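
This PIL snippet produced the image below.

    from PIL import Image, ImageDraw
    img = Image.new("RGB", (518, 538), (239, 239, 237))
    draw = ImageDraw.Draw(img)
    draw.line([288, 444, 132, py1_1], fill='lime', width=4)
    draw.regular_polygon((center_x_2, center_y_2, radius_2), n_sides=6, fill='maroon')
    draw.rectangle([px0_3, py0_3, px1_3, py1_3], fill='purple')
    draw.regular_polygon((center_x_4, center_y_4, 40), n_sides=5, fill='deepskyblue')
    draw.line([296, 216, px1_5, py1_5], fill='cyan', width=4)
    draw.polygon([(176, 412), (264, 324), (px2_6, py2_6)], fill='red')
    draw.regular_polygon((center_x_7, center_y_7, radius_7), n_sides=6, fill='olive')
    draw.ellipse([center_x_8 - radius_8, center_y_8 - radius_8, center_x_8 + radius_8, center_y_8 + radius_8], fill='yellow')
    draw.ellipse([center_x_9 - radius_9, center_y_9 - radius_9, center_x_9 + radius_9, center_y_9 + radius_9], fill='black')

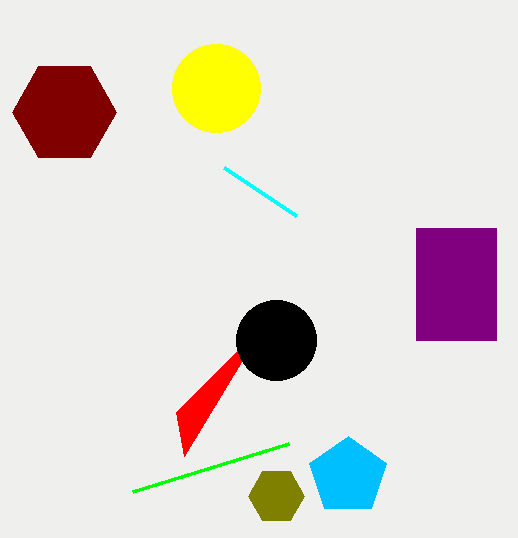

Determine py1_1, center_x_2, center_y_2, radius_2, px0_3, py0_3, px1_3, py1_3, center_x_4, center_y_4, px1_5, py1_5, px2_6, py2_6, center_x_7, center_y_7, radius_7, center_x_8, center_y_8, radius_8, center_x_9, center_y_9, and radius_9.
py1_1 = 492, center_x_2 = 64, center_y_2 = 112, radius_2 = 52, px0_3 = 416, py0_3 = 228, px1_3 = 496, py1_3 = 340, center_x_4 = 348, center_y_4 = 476, px1_5 = 224, py1_5 = 168, px2_6 = 184, py2_6 = 456, center_x_7 = 276, center_y_7 = 496, radius_7 = 28, center_x_8 = 216, center_y_8 = 88, radius_8 = 44, center_x_9 = 276, center_y_9 = 340, radius_9 = 40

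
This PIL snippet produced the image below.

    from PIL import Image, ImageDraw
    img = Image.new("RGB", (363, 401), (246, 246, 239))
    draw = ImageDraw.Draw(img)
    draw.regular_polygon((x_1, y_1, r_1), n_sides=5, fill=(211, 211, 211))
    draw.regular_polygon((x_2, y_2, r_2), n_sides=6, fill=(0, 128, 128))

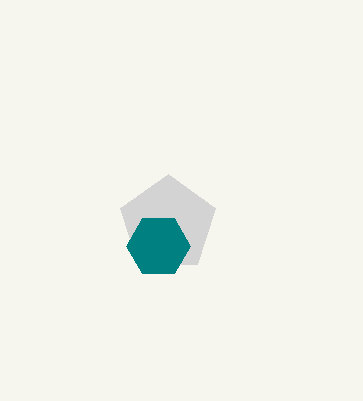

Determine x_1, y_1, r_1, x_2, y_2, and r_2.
x_1 = 168
y_1 = 224
r_1 = 50
x_2 = 158
y_2 = 246
r_2 = 32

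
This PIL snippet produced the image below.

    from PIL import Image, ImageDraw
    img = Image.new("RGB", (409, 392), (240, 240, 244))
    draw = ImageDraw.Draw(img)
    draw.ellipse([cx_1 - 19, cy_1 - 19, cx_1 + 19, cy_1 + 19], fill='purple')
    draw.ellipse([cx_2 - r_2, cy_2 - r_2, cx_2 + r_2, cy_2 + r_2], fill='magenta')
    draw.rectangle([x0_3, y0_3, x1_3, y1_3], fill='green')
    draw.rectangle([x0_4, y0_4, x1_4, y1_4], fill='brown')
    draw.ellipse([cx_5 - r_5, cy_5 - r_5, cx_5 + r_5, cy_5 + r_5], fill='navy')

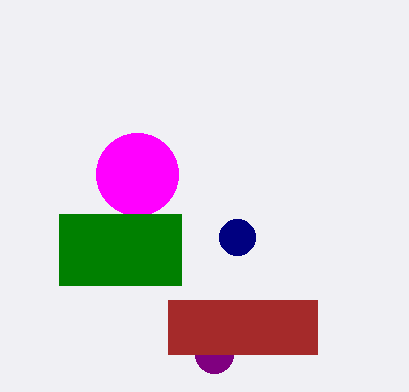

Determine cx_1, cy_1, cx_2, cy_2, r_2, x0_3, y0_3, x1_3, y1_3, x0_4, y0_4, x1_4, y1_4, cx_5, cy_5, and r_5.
cx_1 = 214
cy_1 = 354
cx_2 = 137
cy_2 = 174
r_2 = 41
x0_3 = 59
y0_3 = 214
x1_3 = 181
y1_3 = 285
x0_4 = 168
y0_4 = 300
x1_4 = 317
y1_4 = 354
cx_5 = 237
cy_5 = 237
r_5 = 18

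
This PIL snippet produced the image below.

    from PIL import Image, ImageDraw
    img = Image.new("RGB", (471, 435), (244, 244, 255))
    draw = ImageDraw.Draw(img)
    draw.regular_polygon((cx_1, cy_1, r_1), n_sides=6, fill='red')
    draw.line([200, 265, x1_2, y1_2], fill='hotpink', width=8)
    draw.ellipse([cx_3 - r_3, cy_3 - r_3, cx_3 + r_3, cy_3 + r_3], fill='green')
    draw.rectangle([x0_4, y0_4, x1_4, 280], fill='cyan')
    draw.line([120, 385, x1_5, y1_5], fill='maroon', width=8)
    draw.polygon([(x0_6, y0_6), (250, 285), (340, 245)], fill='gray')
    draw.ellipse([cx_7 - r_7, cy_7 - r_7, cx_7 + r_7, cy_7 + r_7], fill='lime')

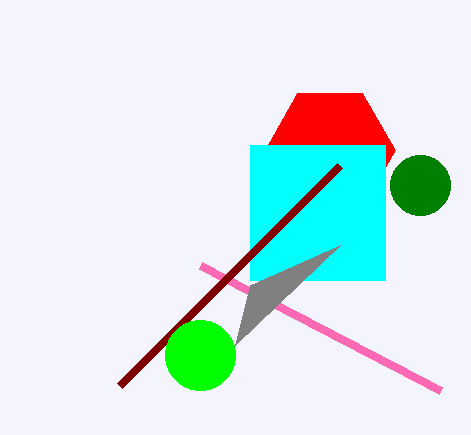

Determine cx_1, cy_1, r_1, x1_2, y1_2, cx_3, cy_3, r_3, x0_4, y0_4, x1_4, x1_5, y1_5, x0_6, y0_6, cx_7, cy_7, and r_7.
cx_1 = 330; cy_1 = 150; r_1 = 65; x1_2 = 440; y1_2 = 390; cx_3 = 420; cy_3 = 185; r_3 = 30; x0_4 = 250; y0_4 = 145; x1_4 = 385; x1_5 = 340; y1_5 = 165; x0_6 = 235; y0_6 = 345; cx_7 = 200; cy_7 = 355; r_7 = 35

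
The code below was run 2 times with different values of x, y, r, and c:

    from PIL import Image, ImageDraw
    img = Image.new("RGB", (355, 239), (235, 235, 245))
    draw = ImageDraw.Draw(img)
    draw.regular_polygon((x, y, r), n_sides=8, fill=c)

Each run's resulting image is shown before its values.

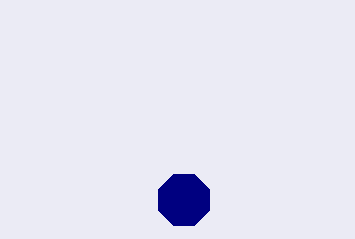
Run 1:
x = 184; y = 200; r = 28; c = 'navy'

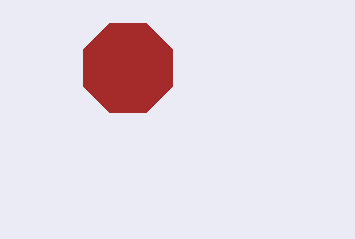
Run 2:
x = 128, y = 68, r = 48, c = 'brown'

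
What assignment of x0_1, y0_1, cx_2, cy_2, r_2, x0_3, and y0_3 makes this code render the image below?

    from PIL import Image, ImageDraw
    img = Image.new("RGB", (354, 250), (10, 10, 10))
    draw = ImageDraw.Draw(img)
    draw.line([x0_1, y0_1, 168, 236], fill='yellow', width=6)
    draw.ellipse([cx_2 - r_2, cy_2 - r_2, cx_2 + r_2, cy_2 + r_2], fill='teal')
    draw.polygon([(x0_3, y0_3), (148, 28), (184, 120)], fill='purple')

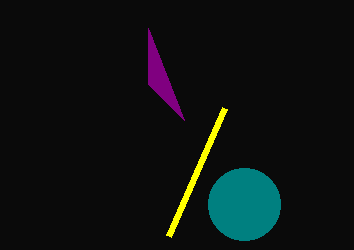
x0_1 = 224, y0_1 = 108, cx_2 = 244, cy_2 = 204, r_2 = 36, x0_3 = 148, y0_3 = 84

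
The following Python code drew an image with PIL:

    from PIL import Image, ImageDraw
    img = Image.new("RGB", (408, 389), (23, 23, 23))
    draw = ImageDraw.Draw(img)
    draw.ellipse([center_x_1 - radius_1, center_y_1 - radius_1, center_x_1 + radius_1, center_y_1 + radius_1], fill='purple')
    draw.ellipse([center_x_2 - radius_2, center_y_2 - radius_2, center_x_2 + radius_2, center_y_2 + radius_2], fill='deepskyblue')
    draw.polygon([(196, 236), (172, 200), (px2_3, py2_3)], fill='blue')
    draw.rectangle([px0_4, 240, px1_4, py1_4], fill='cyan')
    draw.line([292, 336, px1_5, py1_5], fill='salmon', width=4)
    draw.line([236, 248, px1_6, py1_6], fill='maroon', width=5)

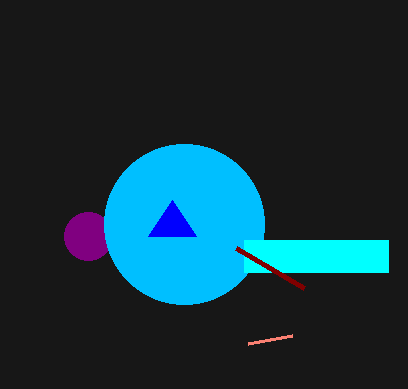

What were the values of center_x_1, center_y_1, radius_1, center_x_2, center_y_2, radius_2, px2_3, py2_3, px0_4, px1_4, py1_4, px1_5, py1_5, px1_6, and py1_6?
center_x_1 = 88; center_y_1 = 236; radius_1 = 24; center_x_2 = 184; center_y_2 = 224; radius_2 = 80; px2_3 = 148; py2_3 = 236; px0_4 = 244; px1_4 = 388; py1_4 = 272; px1_5 = 248; py1_5 = 344; px1_6 = 304; py1_6 = 288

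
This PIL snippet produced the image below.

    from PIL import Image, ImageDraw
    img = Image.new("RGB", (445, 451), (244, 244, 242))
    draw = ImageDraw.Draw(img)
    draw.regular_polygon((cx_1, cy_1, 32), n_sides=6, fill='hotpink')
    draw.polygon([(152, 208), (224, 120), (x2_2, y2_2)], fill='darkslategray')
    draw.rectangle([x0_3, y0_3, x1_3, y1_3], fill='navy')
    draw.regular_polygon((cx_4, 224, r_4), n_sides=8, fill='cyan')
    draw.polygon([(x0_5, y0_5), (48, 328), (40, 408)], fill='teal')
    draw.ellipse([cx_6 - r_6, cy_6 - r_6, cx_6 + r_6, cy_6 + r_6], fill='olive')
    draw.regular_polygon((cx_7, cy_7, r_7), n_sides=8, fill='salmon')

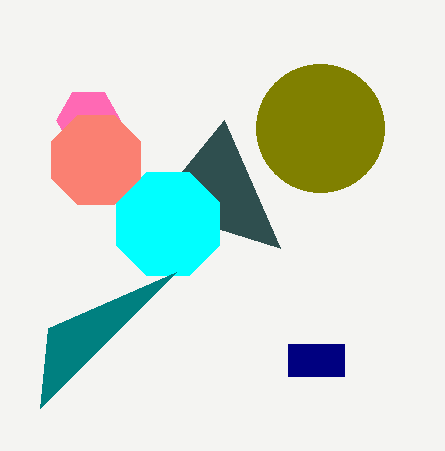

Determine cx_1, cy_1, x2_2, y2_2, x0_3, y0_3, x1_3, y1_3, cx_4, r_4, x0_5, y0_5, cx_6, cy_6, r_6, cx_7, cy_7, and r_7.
cx_1 = 88, cy_1 = 120, x2_2 = 280, y2_2 = 248, x0_3 = 288, y0_3 = 344, x1_3 = 344, y1_3 = 376, cx_4 = 168, r_4 = 56, x0_5 = 176, y0_5 = 272, cx_6 = 320, cy_6 = 128, r_6 = 64, cx_7 = 96, cy_7 = 160, r_7 = 48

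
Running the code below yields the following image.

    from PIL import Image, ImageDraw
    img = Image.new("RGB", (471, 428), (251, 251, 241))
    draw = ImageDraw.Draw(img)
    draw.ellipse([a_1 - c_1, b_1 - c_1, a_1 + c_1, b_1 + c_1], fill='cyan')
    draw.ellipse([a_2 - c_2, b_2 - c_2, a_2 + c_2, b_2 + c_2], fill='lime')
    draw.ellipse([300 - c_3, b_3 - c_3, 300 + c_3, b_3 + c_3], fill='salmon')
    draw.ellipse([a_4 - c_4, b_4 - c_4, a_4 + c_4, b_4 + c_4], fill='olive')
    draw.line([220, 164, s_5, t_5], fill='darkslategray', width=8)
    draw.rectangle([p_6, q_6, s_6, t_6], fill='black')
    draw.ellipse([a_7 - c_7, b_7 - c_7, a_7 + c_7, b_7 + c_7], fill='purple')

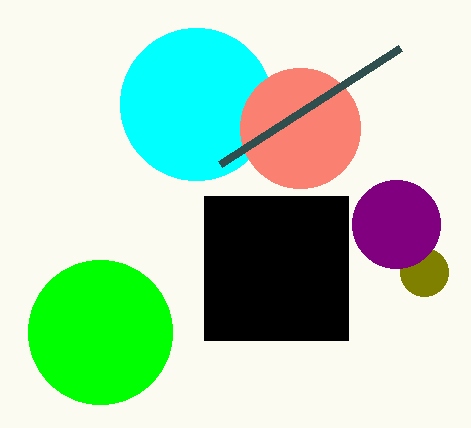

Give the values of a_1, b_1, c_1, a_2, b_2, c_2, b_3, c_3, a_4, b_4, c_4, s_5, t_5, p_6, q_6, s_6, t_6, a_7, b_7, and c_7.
a_1 = 196; b_1 = 104; c_1 = 76; a_2 = 100; b_2 = 332; c_2 = 72; b_3 = 128; c_3 = 60; a_4 = 424; b_4 = 272; c_4 = 24; s_5 = 400; t_5 = 48; p_6 = 204; q_6 = 196; s_6 = 348; t_6 = 340; a_7 = 396; b_7 = 224; c_7 = 44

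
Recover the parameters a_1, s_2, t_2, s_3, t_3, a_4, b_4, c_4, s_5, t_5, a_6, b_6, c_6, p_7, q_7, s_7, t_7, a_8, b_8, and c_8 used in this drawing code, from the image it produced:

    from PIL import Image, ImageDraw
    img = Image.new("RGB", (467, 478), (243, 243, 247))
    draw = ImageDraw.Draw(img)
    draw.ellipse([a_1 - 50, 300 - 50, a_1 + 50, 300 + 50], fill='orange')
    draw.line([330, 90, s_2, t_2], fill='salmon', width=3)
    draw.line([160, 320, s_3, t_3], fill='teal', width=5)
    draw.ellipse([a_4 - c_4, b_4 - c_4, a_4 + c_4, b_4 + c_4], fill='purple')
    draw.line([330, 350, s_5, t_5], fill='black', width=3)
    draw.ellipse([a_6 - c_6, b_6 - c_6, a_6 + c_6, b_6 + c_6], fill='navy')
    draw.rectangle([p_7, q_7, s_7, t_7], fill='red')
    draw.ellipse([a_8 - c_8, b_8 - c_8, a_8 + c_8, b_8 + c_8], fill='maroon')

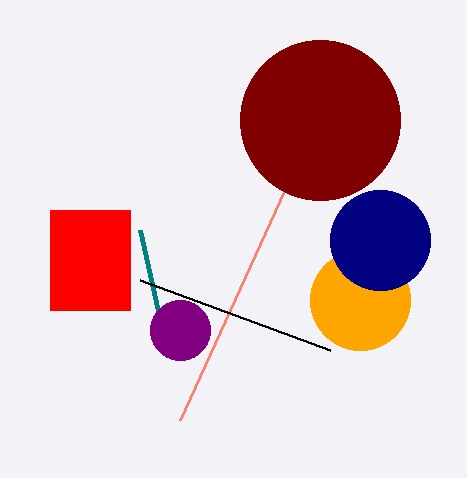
a_1 = 360; s_2 = 180; t_2 = 420; s_3 = 140; t_3 = 230; a_4 = 180; b_4 = 330; c_4 = 30; s_5 = 140; t_5 = 280; a_6 = 380; b_6 = 240; c_6 = 50; p_7 = 50; q_7 = 210; s_7 = 130; t_7 = 310; a_8 = 320; b_8 = 120; c_8 = 80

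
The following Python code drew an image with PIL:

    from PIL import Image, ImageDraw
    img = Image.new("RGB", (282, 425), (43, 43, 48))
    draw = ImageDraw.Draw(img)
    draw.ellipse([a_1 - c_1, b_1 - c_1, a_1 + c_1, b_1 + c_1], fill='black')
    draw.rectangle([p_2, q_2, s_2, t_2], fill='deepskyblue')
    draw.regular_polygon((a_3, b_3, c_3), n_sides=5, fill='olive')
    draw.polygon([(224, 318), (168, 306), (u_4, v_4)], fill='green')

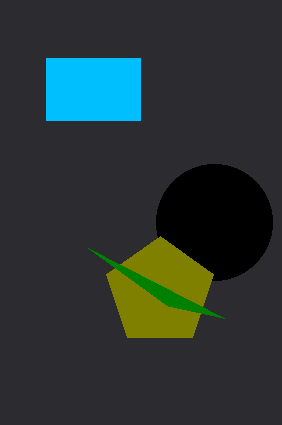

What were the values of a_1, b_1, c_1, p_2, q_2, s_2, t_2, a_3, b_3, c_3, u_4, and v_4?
a_1 = 214; b_1 = 222; c_1 = 58; p_2 = 46; q_2 = 58; s_2 = 140; t_2 = 120; a_3 = 160; b_3 = 292; c_3 = 56; u_4 = 88; v_4 = 248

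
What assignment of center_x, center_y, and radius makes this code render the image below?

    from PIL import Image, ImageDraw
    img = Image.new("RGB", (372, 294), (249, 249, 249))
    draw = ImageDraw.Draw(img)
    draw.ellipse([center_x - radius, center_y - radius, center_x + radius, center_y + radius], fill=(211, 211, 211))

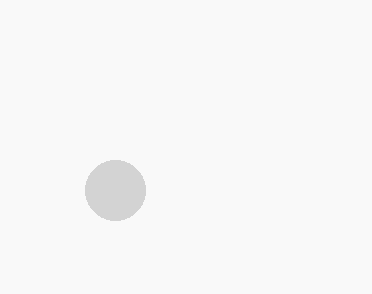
center_x = 115
center_y = 190
radius = 30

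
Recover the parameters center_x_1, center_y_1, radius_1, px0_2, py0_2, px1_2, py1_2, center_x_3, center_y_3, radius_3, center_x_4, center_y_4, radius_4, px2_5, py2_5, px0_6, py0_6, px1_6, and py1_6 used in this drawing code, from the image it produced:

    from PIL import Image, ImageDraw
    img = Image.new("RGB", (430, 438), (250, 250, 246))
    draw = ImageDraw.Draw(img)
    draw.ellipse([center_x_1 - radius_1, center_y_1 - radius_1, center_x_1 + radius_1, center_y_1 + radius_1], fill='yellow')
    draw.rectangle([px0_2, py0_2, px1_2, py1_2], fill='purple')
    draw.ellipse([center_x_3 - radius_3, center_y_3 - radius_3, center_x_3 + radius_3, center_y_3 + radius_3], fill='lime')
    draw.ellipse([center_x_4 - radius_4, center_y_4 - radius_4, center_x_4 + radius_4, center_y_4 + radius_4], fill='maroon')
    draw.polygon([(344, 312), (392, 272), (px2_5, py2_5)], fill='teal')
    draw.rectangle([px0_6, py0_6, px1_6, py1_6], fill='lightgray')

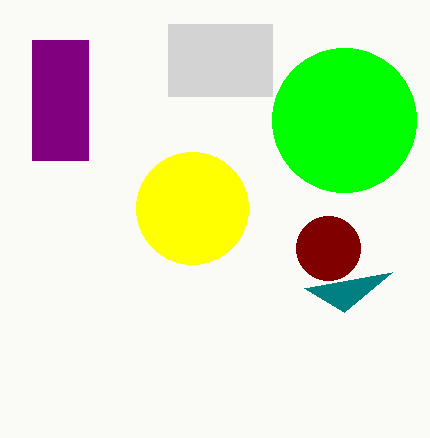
center_x_1 = 192, center_y_1 = 208, radius_1 = 56, px0_2 = 32, py0_2 = 40, px1_2 = 88, py1_2 = 160, center_x_3 = 344, center_y_3 = 120, radius_3 = 72, center_x_4 = 328, center_y_4 = 248, radius_4 = 32, px2_5 = 304, py2_5 = 288, px0_6 = 168, py0_6 = 24, px1_6 = 272, py1_6 = 96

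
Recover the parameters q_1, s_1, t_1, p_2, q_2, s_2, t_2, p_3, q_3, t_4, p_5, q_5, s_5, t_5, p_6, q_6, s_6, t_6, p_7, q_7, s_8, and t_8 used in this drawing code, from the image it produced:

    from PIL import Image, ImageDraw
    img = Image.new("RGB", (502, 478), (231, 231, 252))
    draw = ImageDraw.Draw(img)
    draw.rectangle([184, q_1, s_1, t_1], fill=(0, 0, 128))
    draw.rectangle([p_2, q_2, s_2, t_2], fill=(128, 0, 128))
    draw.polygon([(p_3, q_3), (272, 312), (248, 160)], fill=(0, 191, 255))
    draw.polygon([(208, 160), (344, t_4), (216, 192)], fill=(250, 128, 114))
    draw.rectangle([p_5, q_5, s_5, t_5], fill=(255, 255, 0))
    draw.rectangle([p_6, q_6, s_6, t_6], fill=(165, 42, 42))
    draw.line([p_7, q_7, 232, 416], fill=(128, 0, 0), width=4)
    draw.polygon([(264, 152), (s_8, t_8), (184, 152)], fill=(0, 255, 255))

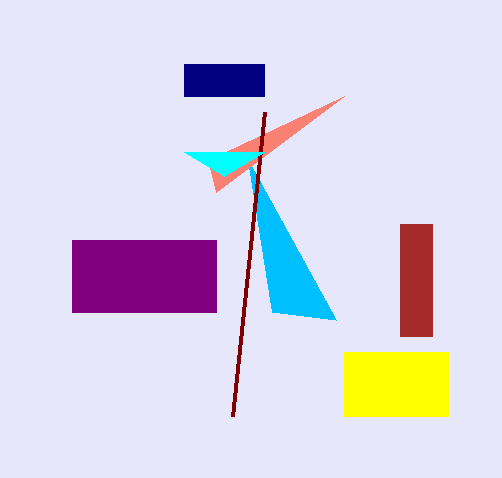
q_1 = 64
s_1 = 264
t_1 = 96
p_2 = 72
q_2 = 240
s_2 = 216
t_2 = 312
p_3 = 336
q_3 = 320
t_4 = 96
p_5 = 344
q_5 = 352
s_5 = 448
t_5 = 416
p_6 = 400
q_6 = 224
s_6 = 432
t_6 = 336
p_7 = 264
q_7 = 112
s_8 = 224
t_8 = 176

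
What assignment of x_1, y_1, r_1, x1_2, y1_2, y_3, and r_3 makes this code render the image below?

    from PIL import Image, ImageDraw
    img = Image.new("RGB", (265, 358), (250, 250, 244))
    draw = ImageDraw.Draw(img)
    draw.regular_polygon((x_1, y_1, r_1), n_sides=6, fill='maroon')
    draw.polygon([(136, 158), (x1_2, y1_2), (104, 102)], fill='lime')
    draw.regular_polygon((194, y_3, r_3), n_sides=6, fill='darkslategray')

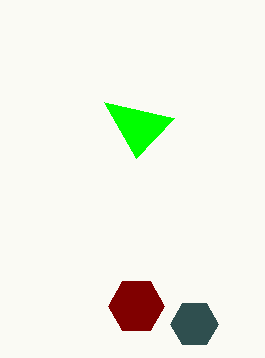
x_1 = 136; y_1 = 306; r_1 = 28; x1_2 = 174; y1_2 = 118; y_3 = 324; r_3 = 24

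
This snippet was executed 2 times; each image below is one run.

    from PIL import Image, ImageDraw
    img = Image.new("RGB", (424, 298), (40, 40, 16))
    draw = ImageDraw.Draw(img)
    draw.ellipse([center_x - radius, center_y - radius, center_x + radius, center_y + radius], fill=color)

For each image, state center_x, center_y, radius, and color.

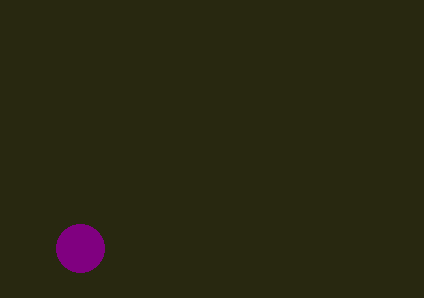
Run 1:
center_x = 80; center_y = 248; radius = 24; color = 'purple'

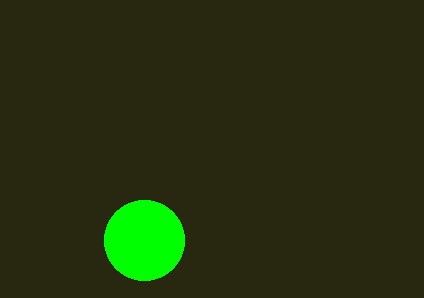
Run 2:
center_x = 144; center_y = 240; radius = 40; color = 'lime'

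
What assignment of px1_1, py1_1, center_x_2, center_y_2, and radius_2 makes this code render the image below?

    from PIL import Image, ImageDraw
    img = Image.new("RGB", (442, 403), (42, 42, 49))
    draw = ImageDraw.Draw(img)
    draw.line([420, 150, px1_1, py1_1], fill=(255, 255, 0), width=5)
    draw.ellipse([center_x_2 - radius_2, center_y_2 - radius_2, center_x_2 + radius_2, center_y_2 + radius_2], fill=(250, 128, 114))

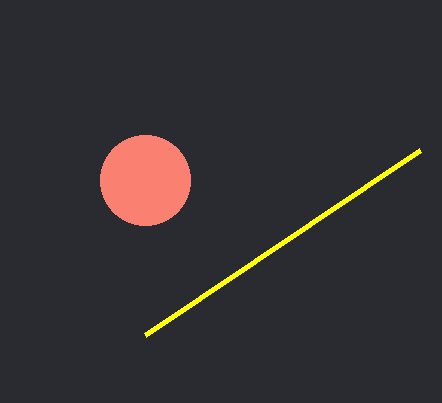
px1_1 = 145, py1_1 = 335, center_x_2 = 145, center_y_2 = 180, radius_2 = 45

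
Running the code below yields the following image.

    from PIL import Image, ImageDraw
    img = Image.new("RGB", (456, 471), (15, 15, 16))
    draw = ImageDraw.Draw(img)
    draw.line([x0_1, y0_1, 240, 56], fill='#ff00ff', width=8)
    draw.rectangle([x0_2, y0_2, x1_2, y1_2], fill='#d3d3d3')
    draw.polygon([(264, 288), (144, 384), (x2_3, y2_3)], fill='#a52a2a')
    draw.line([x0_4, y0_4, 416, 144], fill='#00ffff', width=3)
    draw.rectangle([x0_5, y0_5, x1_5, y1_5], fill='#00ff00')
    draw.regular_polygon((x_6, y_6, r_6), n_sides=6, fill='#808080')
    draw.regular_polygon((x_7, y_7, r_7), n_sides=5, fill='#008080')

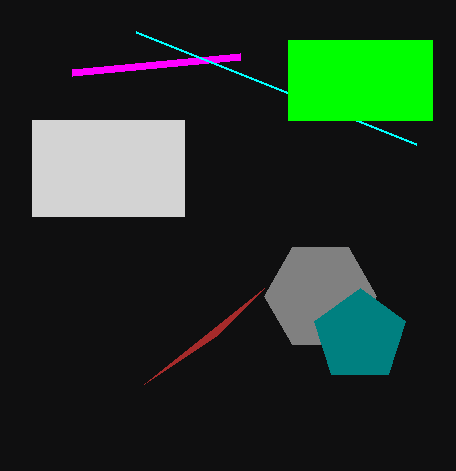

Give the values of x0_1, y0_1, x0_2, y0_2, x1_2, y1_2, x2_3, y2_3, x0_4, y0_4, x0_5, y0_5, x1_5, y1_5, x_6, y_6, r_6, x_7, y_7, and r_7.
x0_1 = 72, y0_1 = 72, x0_2 = 32, y0_2 = 120, x1_2 = 184, y1_2 = 216, x2_3 = 216, y2_3 = 336, x0_4 = 136, y0_4 = 32, x0_5 = 288, y0_5 = 40, x1_5 = 432, y1_5 = 120, x_6 = 320, y_6 = 296, r_6 = 56, x_7 = 360, y_7 = 336, r_7 = 48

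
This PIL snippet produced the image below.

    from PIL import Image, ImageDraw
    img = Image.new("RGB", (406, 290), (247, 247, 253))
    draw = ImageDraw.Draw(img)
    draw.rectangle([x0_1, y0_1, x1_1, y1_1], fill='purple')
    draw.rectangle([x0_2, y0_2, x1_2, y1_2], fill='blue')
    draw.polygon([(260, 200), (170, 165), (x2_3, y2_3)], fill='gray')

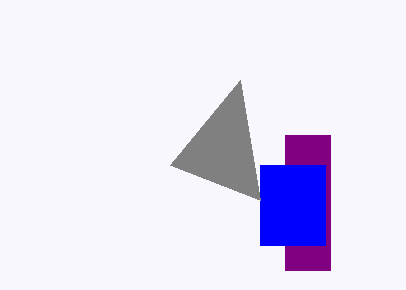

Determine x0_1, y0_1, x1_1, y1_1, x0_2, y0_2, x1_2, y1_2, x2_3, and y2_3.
x0_1 = 285, y0_1 = 135, x1_1 = 330, y1_1 = 270, x0_2 = 260, y0_2 = 165, x1_2 = 325, y1_2 = 245, x2_3 = 240, y2_3 = 80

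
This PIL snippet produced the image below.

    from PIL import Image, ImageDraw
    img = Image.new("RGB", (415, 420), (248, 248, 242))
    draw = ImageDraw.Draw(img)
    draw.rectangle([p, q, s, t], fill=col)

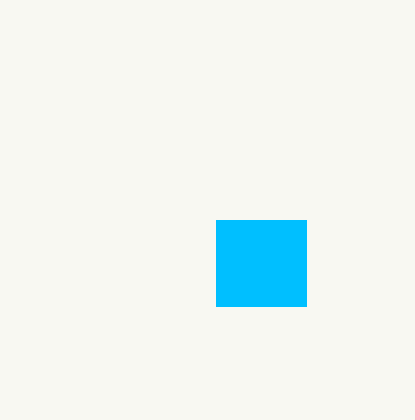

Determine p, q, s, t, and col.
p = 216
q = 220
s = 306
t = 306
col = 'deepskyblue'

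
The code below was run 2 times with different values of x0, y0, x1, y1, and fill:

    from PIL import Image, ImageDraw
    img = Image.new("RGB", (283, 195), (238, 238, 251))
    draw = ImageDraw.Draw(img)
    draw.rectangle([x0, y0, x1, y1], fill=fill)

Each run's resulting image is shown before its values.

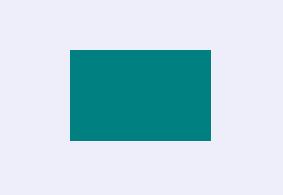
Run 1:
x0 = 70
y0 = 50
x1 = 210
y1 = 140
fill = 'teal'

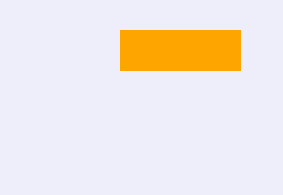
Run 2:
x0 = 120
y0 = 30
x1 = 240
y1 = 70
fill = 'orange'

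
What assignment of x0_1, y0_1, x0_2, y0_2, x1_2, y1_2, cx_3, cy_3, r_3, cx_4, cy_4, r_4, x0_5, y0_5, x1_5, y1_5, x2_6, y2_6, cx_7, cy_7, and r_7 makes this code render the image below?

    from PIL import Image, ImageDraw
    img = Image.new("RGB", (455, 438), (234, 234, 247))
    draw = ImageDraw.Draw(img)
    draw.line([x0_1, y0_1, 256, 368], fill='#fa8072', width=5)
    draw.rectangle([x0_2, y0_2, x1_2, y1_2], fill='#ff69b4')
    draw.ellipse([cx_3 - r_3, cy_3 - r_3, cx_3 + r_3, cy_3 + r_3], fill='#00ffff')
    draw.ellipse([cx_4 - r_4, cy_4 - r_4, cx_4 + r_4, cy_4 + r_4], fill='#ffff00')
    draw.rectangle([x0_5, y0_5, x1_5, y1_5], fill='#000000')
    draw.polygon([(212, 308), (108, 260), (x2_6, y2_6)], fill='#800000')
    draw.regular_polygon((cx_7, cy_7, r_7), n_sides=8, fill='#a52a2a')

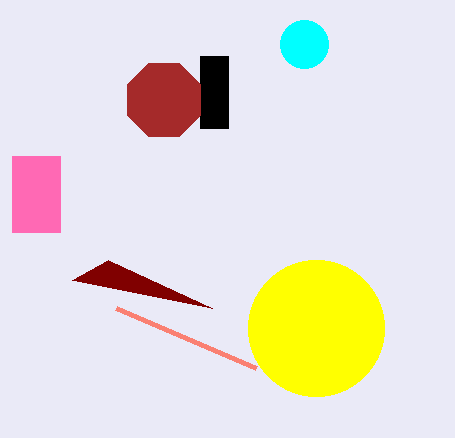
x0_1 = 116
y0_1 = 308
x0_2 = 12
y0_2 = 156
x1_2 = 60
y1_2 = 232
cx_3 = 304
cy_3 = 44
r_3 = 24
cx_4 = 316
cy_4 = 328
r_4 = 68
x0_5 = 200
y0_5 = 56
x1_5 = 228
y1_5 = 128
x2_6 = 72
y2_6 = 280
cx_7 = 164
cy_7 = 100
r_7 = 40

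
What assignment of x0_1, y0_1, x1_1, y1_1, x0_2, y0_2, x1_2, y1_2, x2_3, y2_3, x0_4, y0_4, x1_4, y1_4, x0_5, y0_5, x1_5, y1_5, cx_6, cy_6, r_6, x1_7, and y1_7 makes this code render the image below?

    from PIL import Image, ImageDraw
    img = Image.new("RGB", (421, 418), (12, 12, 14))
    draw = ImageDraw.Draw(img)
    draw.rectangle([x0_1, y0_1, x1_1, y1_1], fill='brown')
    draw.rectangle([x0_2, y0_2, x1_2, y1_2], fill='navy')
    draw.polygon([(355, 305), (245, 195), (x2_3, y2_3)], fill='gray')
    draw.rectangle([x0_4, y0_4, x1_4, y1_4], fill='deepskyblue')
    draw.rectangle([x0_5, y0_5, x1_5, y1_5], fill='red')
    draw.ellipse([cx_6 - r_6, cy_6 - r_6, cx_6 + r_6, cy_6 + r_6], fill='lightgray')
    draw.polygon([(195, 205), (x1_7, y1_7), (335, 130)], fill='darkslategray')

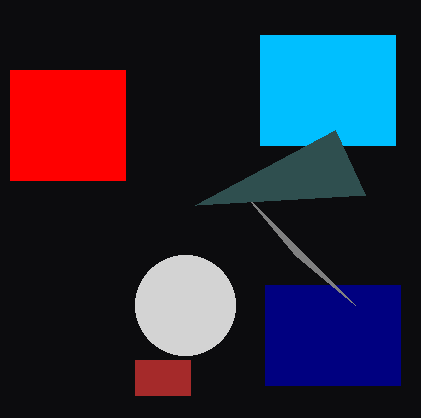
x0_1 = 135, y0_1 = 360, x1_1 = 190, y1_1 = 395, x0_2 = 265, y0_2 = 285, x1_2 = 400, y1_2 = 385, x2_3 = 295, y2_3 = 255, x0_4 = 260, y0_4 = 35, x1_4 = 395, y1_4 = 145, x0_5 = 10, y0_5 = 70, x1_5 = 125, y1_5 = 180, cx_6 = 185, cy_6 = 305, r_6 = 50, x1_7 = 365, y1_7 = 195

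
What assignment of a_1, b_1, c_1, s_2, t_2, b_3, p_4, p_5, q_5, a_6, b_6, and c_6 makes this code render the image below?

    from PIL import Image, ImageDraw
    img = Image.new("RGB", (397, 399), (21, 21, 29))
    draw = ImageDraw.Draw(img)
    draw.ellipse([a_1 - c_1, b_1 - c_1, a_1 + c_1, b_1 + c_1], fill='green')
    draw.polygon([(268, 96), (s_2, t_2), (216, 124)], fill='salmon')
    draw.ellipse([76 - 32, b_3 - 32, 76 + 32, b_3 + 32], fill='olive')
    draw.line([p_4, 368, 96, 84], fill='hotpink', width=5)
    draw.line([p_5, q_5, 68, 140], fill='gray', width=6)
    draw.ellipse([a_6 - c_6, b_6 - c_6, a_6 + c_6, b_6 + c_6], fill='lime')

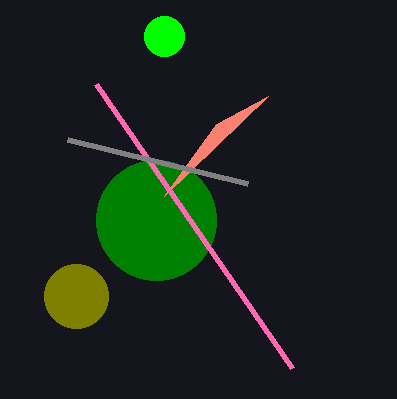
a_1 = 156, b_1 = 220, c_1 = 60, s_2 = 164, t_2 = 196, b_3 = 296, p_4 = 292, p_5 = 248, q_5 = 184, a_6 = 164, b_6 = 36, c_6 = 20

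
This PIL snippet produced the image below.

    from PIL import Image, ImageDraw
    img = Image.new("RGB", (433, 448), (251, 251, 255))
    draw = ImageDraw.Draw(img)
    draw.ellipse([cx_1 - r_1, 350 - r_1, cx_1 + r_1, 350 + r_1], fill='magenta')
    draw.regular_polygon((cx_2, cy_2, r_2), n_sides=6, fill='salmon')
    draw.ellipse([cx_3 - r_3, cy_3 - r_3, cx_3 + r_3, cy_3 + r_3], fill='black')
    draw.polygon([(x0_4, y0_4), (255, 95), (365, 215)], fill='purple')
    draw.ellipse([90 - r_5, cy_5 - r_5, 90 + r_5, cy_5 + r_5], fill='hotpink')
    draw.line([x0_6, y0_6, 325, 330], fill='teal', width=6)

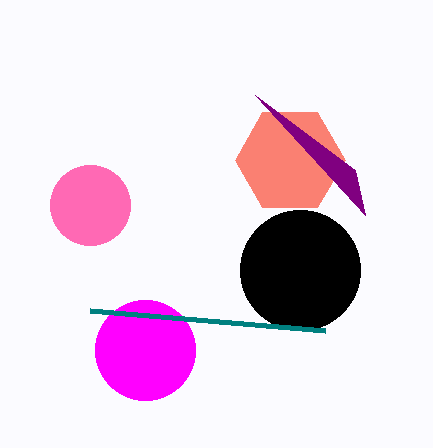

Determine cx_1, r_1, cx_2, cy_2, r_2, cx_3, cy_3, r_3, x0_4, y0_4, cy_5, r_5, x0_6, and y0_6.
cx_1 = 145
r_1 = 50
cx_2 = 290
cy_2 = 160
r_2 = 55
cx_3 = 300
cy_3 = 270
r_3 = 60
x0_4 = 355
y0_4 = 170
cy_5 = 205
r_5 = 40
x0_6 = 90
y0_6 = 310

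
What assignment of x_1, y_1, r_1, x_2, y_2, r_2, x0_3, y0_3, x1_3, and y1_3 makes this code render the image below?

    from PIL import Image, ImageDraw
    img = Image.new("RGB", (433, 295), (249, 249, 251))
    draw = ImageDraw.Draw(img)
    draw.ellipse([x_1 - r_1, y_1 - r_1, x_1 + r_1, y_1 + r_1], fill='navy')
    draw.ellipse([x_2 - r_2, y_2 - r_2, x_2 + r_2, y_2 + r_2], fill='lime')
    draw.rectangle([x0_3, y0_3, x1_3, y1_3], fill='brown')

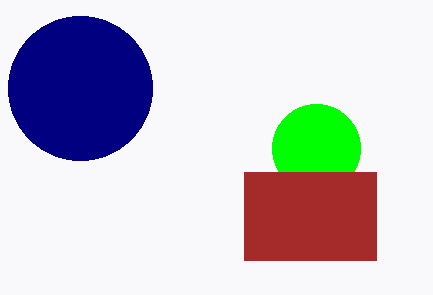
x_1 = 80
y_1 = 88
r_1 = 72
x_2 = 316
y_2 = 148
r_2 = 44
x0_3 = 244
y0_3 = 172
x1_3 = 376
y1_3 = 260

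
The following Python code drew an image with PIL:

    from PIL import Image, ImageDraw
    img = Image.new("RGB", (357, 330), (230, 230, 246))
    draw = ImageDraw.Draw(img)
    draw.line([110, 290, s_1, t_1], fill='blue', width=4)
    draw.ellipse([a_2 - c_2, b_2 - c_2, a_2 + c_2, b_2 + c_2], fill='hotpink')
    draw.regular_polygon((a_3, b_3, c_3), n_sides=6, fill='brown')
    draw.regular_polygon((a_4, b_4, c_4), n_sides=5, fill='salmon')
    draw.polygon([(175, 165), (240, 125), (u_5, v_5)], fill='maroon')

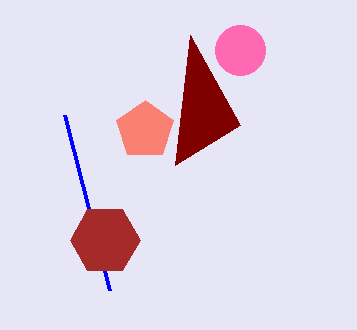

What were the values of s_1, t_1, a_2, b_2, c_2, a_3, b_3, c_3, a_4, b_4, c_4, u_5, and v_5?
s_1 = 65
t_1 = 115
a_2 = 240
b_2 = 50
c_2 = 25
a_3 = 105
b_3 = 240
c_3 = 35
a_4 = 145
b_4 = 130
c_4 = 30
u_5 = 190
v_5 = 35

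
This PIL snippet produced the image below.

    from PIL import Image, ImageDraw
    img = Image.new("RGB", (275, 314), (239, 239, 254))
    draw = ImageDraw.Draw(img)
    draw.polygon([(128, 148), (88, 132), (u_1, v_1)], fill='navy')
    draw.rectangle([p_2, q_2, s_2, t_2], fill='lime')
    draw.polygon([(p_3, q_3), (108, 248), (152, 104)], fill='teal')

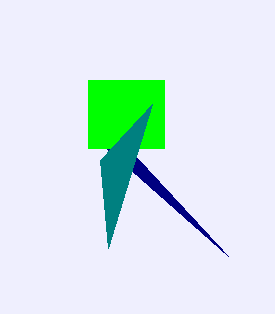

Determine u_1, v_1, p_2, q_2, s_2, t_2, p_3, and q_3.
u_1 = 228, v_1 = 256, p_2 = 88, q_2 = 80, s_2 = 164, t_2 = 148, p_3 = 100, q_3 = 160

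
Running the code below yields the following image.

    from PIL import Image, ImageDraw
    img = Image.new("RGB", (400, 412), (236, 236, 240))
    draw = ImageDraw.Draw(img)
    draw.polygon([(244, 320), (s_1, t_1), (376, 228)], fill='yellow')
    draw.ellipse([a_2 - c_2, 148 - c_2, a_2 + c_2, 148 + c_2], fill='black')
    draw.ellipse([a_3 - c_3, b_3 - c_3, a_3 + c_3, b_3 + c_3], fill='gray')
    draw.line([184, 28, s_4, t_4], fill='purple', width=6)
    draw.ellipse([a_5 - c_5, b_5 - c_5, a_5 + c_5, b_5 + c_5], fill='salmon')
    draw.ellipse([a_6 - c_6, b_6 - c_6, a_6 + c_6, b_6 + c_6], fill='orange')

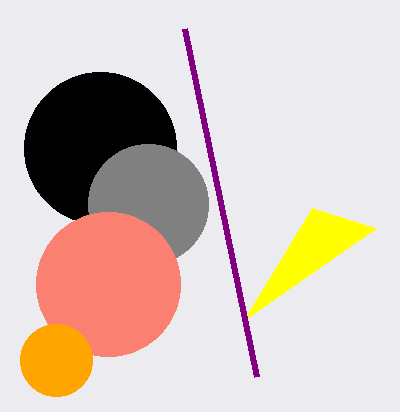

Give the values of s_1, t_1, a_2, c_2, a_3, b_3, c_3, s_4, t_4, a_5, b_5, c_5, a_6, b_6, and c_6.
s_1 = 312, t_1 = 208, a_2 = 100, c_2 = 76, a_3 = 148, b_3 = 204, c_3 = 60, s_4 = 256, t_4 = 376, a_5 = 108, b_5 = 284, c_5 = 72, a_6 = 56, b_6 = 360, c_6 = 36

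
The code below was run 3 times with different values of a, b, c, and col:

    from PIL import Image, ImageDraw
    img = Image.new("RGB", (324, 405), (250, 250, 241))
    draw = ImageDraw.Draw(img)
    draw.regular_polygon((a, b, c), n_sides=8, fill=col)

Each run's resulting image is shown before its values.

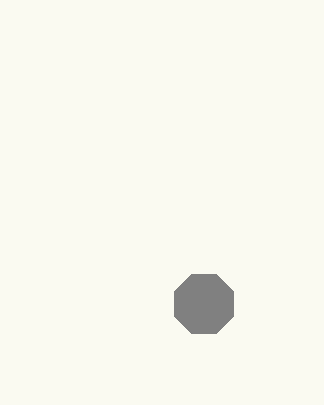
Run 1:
a = 204
b = 304
c = 32
col = 'gray'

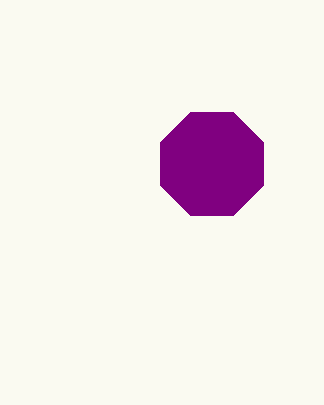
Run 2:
a = 212, b = 164, c = 56, col = 'purple'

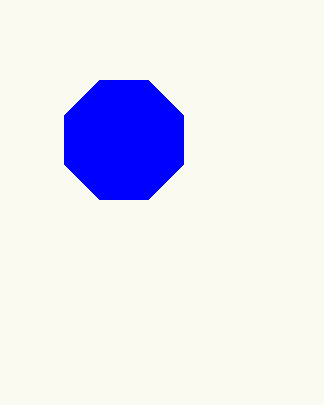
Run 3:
a = 124; b = 140; c = 64; col = 'blue'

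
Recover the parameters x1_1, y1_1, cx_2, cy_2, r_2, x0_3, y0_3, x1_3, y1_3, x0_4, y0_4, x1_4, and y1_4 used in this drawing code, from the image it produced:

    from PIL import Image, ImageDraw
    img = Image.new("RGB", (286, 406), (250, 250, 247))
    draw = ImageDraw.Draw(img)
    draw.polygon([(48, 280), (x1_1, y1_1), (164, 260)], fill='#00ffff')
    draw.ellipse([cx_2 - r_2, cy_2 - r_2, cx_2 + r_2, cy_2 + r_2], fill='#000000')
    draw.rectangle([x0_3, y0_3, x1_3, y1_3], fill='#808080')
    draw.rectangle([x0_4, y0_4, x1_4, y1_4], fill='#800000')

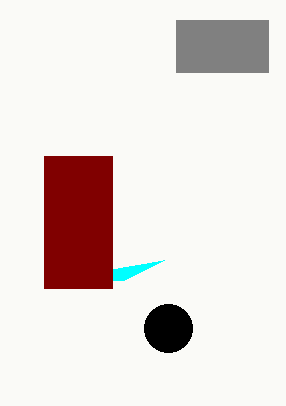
x1_1 = 124, y1_1 = 280, cx_2 = 168, cy_2 = 328, r_2 = 24, x0_3 = 176, y0_3 = 20, x1_3 = 268, y1_3 = 72, x0_4 = 44, y0_4 = 156, x1_4 = 112, y1_4 = 288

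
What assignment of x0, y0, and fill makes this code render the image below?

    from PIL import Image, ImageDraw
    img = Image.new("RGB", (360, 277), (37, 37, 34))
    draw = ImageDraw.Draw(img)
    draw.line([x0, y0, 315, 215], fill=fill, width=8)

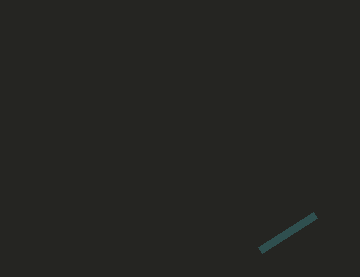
x0 = 260, y0 = 250, fill = 'darkslategray'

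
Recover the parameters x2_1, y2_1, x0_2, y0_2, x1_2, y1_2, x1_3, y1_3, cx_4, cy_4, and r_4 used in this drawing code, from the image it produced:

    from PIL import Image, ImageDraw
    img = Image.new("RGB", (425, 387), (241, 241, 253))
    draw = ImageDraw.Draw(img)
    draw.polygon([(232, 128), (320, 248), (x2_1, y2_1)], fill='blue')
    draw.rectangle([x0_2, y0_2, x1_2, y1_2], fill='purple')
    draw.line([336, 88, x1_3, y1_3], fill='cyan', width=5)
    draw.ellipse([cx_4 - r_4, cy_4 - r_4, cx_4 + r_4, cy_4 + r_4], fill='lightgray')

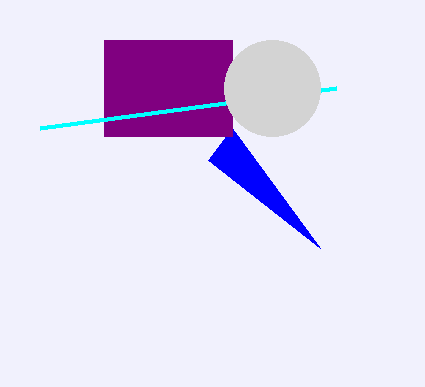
x2_1 = 208
y2_1 = 160
x0_2 = 104
y0_2 = 40
x1_2 = 232
y1_2 = 136
x1_3 = 40
y1_3 = 128
cx_4 = 272
cy_4 = 88
r_4 = 48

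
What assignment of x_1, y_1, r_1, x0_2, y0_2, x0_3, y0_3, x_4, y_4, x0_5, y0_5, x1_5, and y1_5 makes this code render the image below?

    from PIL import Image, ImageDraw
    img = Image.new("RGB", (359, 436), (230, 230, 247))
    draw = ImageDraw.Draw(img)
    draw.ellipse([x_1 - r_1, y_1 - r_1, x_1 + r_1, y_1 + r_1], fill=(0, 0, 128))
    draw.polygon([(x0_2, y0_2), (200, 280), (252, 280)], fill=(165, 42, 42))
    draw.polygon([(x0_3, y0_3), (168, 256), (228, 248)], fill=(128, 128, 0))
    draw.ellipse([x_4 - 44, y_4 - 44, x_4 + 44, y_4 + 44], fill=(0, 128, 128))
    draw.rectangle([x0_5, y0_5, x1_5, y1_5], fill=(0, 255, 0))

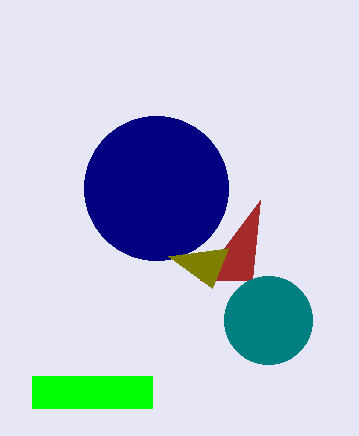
x_1 = 156; y_1 = 188; r_1 = 72; x0_2 = 260; y0_2 = 200; x0_3 = 212; y0_3 = 288; x_4 = 268; y_4 = 320; x0_5 = 32; y0_5 = 376; x1_5 = 152; y1_5 = 408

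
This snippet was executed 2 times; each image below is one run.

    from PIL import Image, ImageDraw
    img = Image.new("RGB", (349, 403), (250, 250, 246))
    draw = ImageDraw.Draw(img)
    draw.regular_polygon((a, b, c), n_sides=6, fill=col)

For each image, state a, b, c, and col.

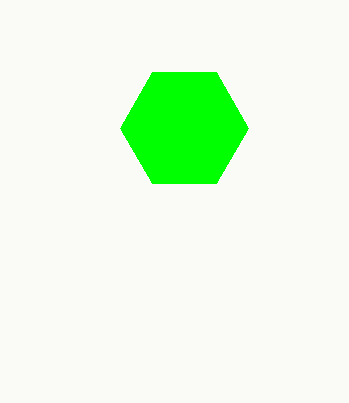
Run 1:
a = 184, b = 128, c = 64, col = 'lime'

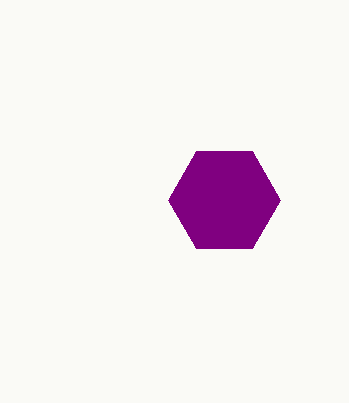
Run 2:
a = 224
b = 200
c = 56
col = 'purple'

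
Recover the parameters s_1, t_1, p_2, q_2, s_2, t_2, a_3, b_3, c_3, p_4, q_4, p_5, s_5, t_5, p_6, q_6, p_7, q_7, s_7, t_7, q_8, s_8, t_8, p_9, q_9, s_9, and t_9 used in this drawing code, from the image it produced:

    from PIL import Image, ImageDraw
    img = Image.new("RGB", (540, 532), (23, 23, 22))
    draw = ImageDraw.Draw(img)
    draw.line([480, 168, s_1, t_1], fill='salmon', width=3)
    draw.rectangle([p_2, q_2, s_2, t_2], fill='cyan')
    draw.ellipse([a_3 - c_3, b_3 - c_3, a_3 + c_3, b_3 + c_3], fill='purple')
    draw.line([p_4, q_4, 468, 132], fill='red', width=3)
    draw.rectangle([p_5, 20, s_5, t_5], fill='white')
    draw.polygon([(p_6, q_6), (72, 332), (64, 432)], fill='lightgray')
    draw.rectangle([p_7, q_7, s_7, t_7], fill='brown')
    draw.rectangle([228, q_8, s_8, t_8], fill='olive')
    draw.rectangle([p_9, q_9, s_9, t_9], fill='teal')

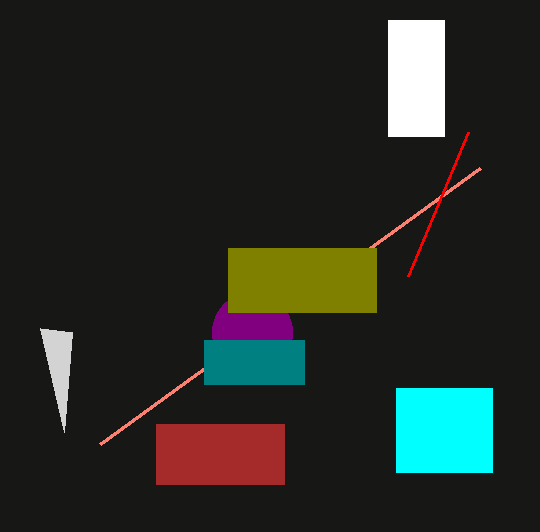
s_1 = 100
t_1 = 444
p_2 = 396
q_2 = 388
s_2 = 492
t_2 = 472
a_3 = 252
b_3 = 332
c_3 = 40
p_4 = 408
q_4 = 276
p_5 = 388
s_5 = 444
t_5 = 136
p_6 = 40
q_6 = 328
p_7 = 156
q_7 = 424
s_7 = 284
t_7 = 484
q_8 = 248
s_8 = 376
t_8 = 312
p_9 = 204
q_9 = 340
s_9 = 304
t_9 = 384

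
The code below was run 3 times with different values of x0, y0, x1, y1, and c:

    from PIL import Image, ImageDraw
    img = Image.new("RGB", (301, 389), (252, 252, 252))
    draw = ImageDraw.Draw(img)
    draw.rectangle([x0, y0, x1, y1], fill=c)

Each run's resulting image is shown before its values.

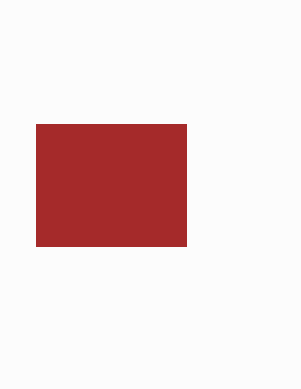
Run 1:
x0 = 36, y0 = 124, x1 = 186, y1 = 246, c = 'brown'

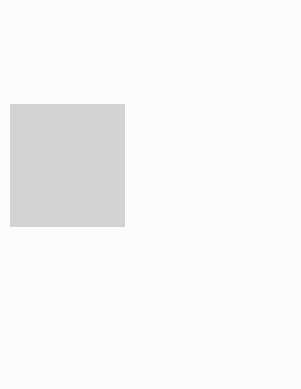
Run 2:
x0 = 10, y0 = 104, x1 = 124, y1 = 226, c = 'lightgray'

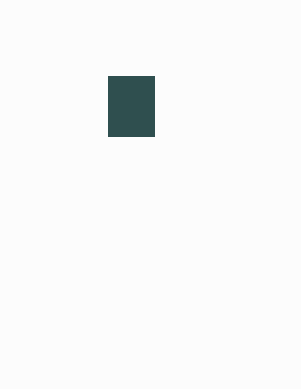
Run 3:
x0 = 108; y0 = 76; x1 = 154; y1 = 136; c = 'darkslategray'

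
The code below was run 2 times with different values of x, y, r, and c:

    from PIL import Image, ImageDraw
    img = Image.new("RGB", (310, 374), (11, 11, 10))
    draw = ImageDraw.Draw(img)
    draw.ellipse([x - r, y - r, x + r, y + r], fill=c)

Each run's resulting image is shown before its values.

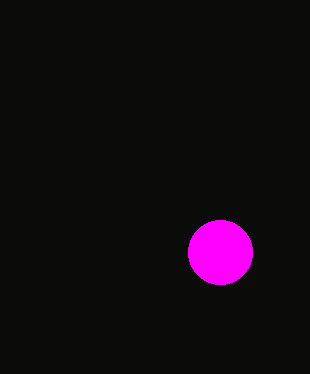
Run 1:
x = 220, y = 252, r = 32, c = 'magenta'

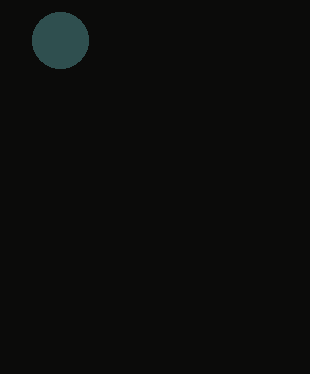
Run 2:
x = 60, y = 40, r = 28, c = 'darkslategray'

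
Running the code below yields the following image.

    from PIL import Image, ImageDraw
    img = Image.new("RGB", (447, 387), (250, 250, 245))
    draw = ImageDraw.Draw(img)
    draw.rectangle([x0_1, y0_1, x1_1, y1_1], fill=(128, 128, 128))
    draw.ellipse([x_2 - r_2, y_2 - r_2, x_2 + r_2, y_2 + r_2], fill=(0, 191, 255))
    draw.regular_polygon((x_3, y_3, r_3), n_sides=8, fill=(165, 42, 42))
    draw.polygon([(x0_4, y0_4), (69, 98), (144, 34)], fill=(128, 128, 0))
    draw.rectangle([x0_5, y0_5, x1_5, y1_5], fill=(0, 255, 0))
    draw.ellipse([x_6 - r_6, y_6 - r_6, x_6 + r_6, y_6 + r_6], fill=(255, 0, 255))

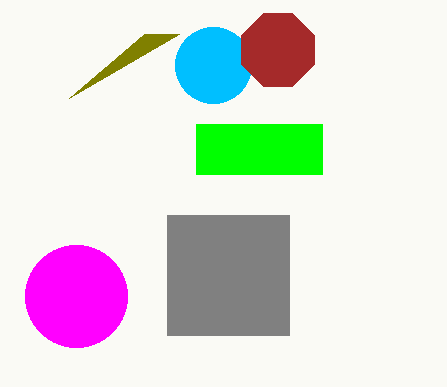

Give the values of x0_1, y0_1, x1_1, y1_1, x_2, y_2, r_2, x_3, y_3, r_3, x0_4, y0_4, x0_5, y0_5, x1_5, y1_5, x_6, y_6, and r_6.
x0_1 = 167
y0_1 = 215
x1_1 = 289
y1_1 = 335
x_2 = 213
y_2 = 65
r_2 = 38
x_3 = 278
y_3 = 50
r_3 = 39
x0_4 = 179
y0_4 = 34
x0_5 = 196
y0_5 = 124
x1_5 = 322
y1_5 = 174
x_6 = 76
y_6 = 296
r_6 = 51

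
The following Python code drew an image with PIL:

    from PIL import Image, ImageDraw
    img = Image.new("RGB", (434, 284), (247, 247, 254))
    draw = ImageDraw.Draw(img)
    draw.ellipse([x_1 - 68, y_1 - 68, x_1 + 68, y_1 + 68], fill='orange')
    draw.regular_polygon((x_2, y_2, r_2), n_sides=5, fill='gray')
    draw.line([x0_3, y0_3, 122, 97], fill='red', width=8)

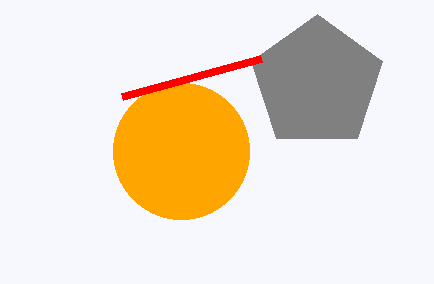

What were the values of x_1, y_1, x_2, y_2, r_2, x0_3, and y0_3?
x_1 = 181
y_1 = 151
x_2 = 317
y_2 = 83
r_2 = 69
x0_3 = 261
y0_3 = 59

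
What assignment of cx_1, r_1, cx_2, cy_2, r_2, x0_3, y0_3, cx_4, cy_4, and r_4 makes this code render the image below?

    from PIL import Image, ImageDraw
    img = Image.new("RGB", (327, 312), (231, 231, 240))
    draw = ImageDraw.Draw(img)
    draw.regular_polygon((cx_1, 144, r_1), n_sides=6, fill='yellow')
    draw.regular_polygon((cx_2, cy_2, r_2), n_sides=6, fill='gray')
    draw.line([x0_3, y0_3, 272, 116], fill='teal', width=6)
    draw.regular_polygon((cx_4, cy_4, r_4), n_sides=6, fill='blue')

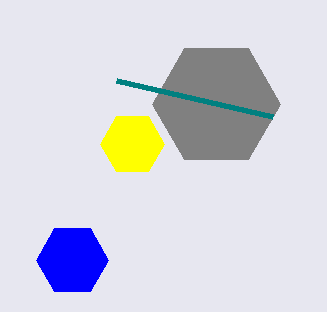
cx_1 = 132; r_1 = 32; cx_2 = 216; cy_2 = 104; r_2 = 64; x0_3 = 116; y0_3 = 80; cx_4 = 72; cy_4 = 260; r_4 = 36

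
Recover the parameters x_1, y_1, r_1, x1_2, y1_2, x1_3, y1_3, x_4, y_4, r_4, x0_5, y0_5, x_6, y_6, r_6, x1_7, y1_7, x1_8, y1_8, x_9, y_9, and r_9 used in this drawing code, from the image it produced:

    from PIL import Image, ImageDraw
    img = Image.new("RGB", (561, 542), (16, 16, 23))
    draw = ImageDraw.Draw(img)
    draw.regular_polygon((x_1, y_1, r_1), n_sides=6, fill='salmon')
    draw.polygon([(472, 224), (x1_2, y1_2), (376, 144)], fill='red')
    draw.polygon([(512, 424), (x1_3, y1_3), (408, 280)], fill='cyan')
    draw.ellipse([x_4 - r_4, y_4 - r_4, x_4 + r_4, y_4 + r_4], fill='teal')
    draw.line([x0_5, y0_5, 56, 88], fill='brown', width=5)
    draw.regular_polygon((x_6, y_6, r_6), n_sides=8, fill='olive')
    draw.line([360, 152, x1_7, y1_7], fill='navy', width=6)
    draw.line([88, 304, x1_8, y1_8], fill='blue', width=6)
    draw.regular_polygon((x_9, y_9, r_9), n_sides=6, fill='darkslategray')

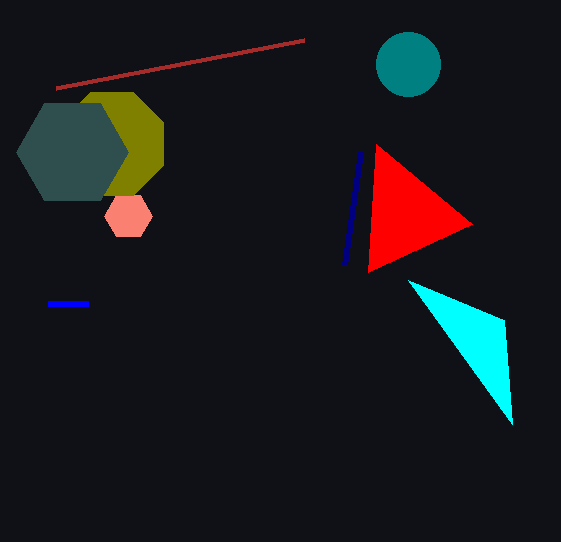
x_1 = 128; y_1 = 216; r_1 = 24; x1_2 = 368; y1_2 = 272; x1_3 = 504; y1_3 = 320; x_4 = 408; y_4 = 64; r_4 = 32; x0_5 = 304; y0_5 = 40; x_6 = 112; y_6 = 144; r_6 = 56; x1_7 = 344; y1_7 = 264; x1_8 = 48; y1_8 = 304; x_9 = 72; y_9 = 152; r_9 = 56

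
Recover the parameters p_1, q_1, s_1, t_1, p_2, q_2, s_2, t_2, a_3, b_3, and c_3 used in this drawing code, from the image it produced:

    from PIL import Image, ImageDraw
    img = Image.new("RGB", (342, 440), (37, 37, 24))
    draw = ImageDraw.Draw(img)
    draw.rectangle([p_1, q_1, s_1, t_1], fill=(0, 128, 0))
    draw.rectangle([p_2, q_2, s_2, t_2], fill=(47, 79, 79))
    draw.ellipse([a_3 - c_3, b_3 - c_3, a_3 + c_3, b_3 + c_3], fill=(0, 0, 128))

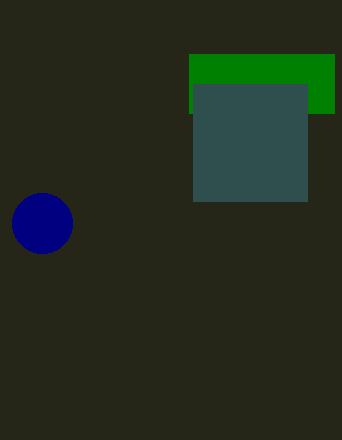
p_1 = 189
q_1 = 54
s_1 = 334
t_1 = 113
p_2 = 193
q_2 = 84
s_2 = 307
t_2 = 201
a_3 = 42
b_3 = 223
c_3 = 30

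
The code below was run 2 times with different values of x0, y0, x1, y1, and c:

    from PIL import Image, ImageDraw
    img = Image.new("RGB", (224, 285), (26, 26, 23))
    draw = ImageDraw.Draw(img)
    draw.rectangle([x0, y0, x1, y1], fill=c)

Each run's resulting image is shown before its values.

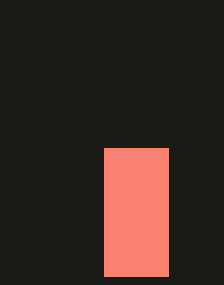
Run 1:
x0 = 104
y0 = 148
x1 = 168
y1 = 276
c = 'salmon'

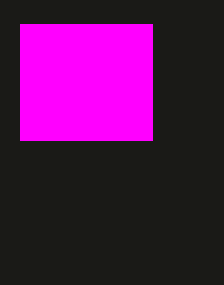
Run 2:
x0 = 20, y0 = 24, x1 = 152, y1 = 140, c = 'magenta'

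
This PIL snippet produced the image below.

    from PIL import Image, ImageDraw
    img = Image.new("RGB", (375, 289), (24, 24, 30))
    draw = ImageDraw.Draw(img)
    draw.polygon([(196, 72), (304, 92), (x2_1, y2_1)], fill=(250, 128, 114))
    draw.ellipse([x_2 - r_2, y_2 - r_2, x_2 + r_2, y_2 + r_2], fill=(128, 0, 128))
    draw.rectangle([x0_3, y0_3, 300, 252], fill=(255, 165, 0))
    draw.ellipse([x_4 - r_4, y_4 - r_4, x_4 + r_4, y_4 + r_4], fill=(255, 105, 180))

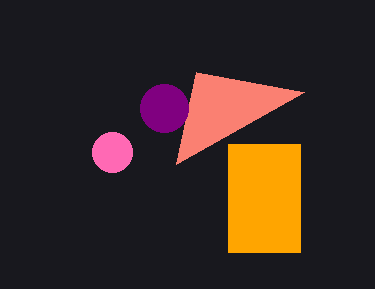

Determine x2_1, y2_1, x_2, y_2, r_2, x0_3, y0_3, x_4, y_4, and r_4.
x2_1 = 176; y2_1 = 164; x_2 = 164; y_2 = 108; r_2 = 24; x0_3 = 228; y0_3 = 144; x_4 = 112; y_4 = 152; r_4 = 20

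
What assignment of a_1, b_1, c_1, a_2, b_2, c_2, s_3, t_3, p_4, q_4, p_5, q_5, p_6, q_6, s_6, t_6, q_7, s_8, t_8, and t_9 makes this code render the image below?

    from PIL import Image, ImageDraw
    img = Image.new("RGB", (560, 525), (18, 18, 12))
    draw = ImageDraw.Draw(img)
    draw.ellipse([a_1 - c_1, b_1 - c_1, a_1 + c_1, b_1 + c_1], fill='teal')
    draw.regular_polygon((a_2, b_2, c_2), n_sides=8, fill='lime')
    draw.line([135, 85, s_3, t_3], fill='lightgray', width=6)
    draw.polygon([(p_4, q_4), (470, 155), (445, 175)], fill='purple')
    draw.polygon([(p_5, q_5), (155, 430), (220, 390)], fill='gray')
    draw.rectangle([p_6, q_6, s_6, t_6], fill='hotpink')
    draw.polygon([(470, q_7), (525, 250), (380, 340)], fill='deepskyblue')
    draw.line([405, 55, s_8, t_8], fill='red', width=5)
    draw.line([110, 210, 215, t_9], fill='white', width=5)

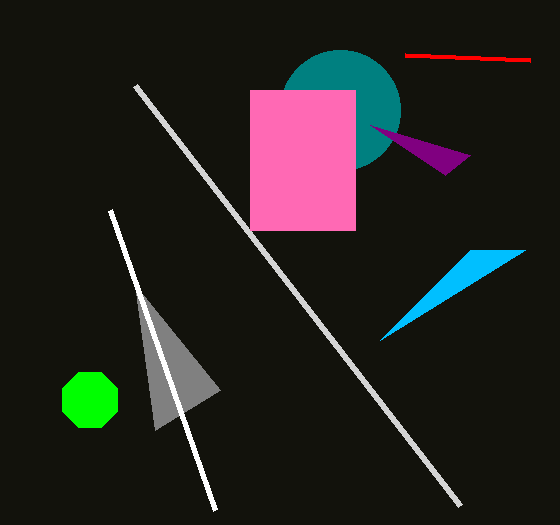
a_1 = 340
b_1 = 110
c_1 = 60
a_2 = 90
b_2 = 400
c_2 = 30
s_3 = 460
t_3 = 505
p_4 = 370
q_4 = 125
p_5 = 135
q_5 = 285
p_6 = 250
q_6 = 90
s_6 = 355
t_6 = 230
q_7 = 250
s_8 = 530
t_8 = 60
t_9 = 510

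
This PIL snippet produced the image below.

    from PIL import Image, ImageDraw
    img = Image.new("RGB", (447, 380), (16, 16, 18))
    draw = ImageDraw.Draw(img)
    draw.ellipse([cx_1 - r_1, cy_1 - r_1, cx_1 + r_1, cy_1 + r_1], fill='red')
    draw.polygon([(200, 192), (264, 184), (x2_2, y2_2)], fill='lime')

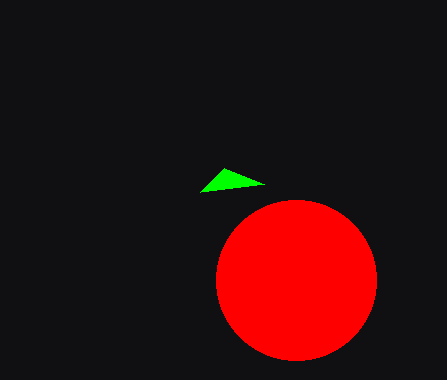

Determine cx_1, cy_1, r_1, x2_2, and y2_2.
cx_1 = 296
cy_1 = 280
r_1 = 80
x2_2 = 224
y2_2 = 168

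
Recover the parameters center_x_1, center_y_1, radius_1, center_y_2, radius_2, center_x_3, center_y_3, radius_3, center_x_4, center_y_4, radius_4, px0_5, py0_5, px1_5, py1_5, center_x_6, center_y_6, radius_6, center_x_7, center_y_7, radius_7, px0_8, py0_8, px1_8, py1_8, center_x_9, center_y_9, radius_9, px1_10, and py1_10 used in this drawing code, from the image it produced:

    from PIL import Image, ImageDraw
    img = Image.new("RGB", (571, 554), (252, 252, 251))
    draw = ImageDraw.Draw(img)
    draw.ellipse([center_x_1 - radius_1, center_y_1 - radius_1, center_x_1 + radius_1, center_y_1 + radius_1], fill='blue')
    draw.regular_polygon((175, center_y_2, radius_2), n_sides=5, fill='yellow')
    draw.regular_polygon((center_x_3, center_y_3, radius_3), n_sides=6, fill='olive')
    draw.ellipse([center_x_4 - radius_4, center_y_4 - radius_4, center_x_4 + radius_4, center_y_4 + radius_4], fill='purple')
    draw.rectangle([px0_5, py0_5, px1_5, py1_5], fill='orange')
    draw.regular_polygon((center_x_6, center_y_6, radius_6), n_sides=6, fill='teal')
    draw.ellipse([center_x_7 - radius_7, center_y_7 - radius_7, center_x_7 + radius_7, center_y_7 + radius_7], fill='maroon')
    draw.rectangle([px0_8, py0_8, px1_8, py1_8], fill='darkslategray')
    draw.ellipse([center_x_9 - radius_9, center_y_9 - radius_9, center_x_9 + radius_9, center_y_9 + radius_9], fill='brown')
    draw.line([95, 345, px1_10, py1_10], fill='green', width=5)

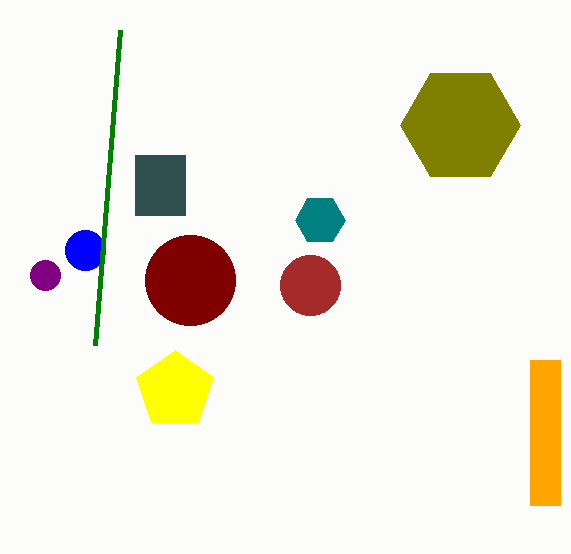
center_x_1 = 85
center_y_1 = 250
radius_1 = 20
center_y_2 = 390
radius_2 = 40
center_x_3 = 460
center_y_3 = 125
radius_3 = 60
center_x_4 = 45
center_y_4 = 275
radius_4 = 15
px0_5 = 530
py0_5 = 360
px1_5 = 560
py1_5 = 505
center_x_6 = 320
center_y_6 = 220
radius_6 = 25
center_x_7 = 190
center_y_7 = 280
radius_7 = 45
px0_8 = 135
py0_8 = 155
px1_8 = 185
py1_8 = 215
center_x_9 = 310
center_y_9 = 285
radius_9 = 30
px1_10 = 120
py1_10 = 30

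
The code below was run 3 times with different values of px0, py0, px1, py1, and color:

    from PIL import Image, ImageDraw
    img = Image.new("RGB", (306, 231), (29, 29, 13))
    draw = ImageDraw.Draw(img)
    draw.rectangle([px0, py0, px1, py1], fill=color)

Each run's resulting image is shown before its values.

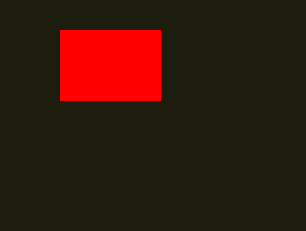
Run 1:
px0 = 60
py0 = 30
px1 = 160
py1 = 100
color = 'red'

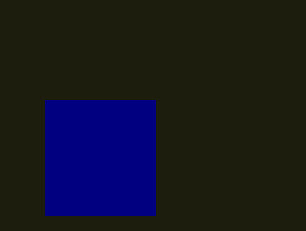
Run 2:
px0 = 45
py0 = 100
px1 = 155
py1 = 215
color = 'navy'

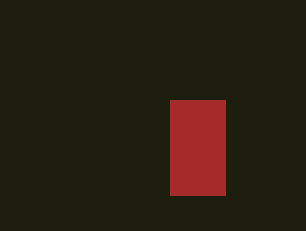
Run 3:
px0 = 170, py0 = 100, px1 = 225, py1 = 195, color = 'brown'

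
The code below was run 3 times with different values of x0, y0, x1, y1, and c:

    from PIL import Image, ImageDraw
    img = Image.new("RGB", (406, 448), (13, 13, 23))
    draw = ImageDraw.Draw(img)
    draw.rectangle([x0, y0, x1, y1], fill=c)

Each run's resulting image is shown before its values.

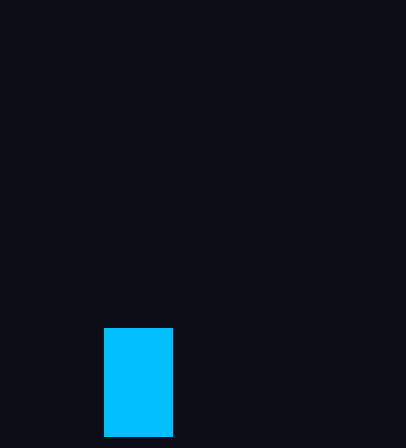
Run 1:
x0 = 104; y0 = 328; x1 = 172; y1 = 436; c = 'deepskyblue'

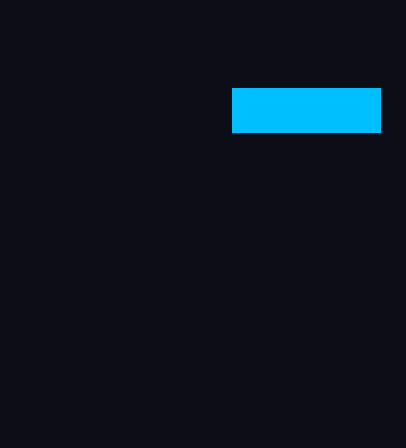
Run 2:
x0 = 232; y0 = 88; x1 = 380; y1 = 132; c = 'deepskyblue'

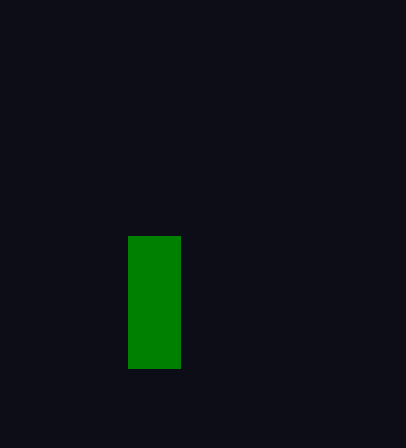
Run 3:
x0 = 128; y0 = 236; x1 = 180; y1 = 368; c = 'green'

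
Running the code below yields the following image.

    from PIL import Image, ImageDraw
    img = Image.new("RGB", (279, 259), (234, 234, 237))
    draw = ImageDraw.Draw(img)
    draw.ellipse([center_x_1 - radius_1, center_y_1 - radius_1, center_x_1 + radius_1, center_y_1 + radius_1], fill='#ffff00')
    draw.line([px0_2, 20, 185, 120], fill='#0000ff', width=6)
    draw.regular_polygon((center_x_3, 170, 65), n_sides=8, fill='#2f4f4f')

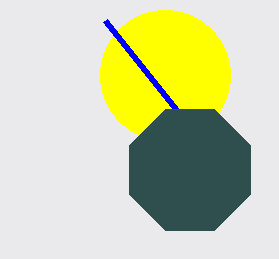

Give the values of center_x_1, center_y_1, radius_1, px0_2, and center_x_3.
center_x_1 = 165; center_y_1 = 75; radius_1 = 65; px0_2 = 105; center_x_3 = 190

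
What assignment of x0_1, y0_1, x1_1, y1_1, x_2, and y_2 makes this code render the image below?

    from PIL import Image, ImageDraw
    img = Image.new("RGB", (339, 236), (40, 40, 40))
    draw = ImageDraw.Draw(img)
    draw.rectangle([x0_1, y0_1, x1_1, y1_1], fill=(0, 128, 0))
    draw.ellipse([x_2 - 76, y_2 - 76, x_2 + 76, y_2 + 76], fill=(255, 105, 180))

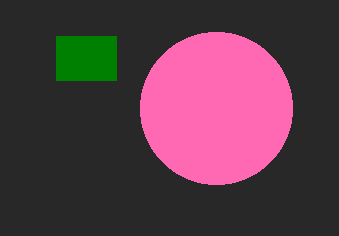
x0_1 = 56
y0_1 = 36
x1_1 = 116
y1_1 = 80
x_2 = 216
y_2 = 108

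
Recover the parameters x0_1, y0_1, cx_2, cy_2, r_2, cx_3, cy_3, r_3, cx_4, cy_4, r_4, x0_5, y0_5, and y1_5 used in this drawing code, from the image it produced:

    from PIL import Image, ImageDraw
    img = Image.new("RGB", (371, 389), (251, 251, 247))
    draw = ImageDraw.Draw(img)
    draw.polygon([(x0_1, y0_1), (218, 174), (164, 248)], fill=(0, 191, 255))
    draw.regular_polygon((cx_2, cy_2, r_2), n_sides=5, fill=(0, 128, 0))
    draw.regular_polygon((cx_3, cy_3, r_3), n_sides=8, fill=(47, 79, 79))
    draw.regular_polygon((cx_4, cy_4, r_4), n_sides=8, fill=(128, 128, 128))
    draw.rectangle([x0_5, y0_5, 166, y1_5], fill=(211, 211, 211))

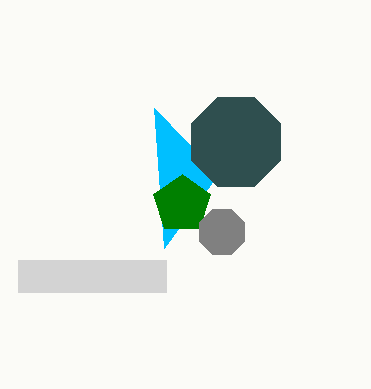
x0_1 = 154
y0_1 = 108
cx_2 = 182
cy_2 = 204
r_2 = 30
cx_3 = 236
cy_3 = 142
r_3 = 48
cx_4 = 222
cy_4 = 232
r_4 = 24
x0_5 = 18
y0_5 = 260
y1_5 = 292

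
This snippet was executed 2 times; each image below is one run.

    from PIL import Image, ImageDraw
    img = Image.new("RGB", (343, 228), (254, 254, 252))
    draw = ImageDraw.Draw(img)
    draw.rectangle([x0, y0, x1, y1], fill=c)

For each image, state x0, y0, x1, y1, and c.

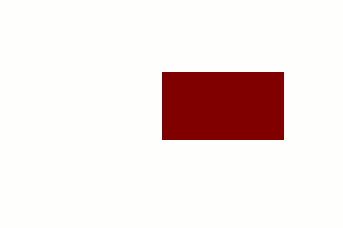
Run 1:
x0 = 162; y0 = 72; x1 = 283; y1 = 139; c = 'maroon'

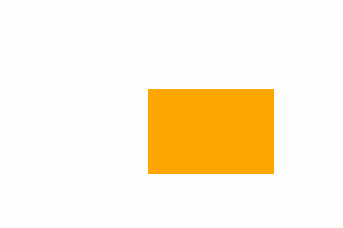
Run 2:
x0 = 148, y0 = 89, x1 = 273, y1 = 173, c = 'orange'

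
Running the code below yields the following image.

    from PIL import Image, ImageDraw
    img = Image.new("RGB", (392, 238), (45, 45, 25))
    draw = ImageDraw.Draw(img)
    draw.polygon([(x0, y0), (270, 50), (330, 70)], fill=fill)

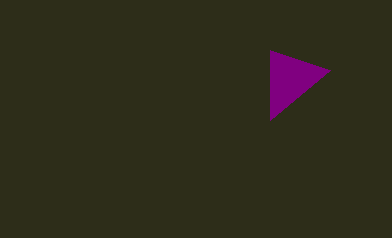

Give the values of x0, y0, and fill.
x0 = 270, y0 = 120, fill = 'purple'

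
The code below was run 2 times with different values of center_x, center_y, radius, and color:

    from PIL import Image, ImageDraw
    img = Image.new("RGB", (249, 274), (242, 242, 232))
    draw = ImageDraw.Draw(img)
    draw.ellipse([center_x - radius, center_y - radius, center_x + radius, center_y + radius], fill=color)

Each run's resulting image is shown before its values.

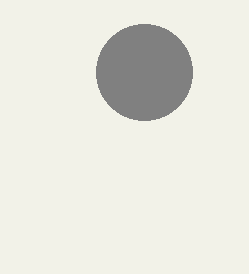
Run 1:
center_x = 144; center_y = 72; radius = 48; color = 'gray'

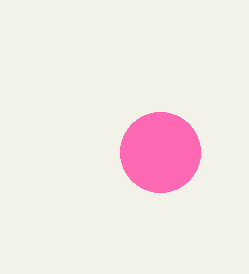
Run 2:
center_x = 160; center_y = 152; radius = 40; color = 'hotpink'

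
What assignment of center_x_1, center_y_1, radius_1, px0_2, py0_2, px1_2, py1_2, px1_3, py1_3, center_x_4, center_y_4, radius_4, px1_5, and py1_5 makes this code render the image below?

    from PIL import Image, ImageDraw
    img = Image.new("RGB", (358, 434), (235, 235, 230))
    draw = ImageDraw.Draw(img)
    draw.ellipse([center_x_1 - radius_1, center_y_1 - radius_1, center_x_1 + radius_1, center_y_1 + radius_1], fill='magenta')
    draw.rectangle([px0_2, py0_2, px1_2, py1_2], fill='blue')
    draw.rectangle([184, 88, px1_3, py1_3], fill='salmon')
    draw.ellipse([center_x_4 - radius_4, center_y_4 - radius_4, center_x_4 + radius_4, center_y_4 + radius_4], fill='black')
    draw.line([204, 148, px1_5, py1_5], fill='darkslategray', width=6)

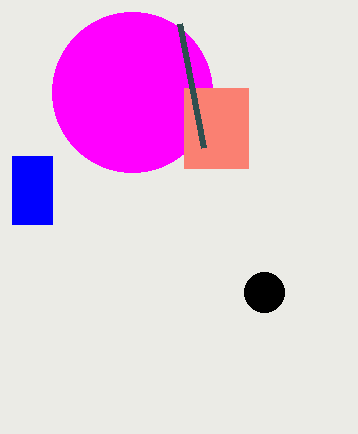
center_x_1 = 132; center_y_1 = 92; radius_1 = 80; px0_2 = 12; py0_2 = 156; px1_2 = 52; py1_2 = 224; px1_3 = 248; py1_3 = 168; center_x_4 = 264; center_y_4 = 292; radius_4 = 20; px1_5 = 180; py1_5 = 24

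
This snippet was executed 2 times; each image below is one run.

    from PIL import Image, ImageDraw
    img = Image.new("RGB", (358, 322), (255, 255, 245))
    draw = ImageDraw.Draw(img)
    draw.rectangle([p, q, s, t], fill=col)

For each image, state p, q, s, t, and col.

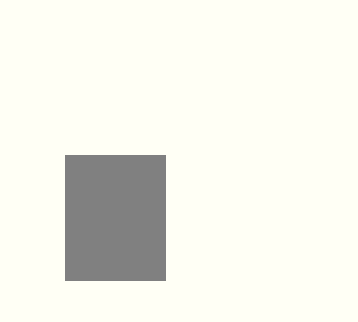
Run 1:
p = 65
q = 155
s = 165
t = 280
col = 'gray'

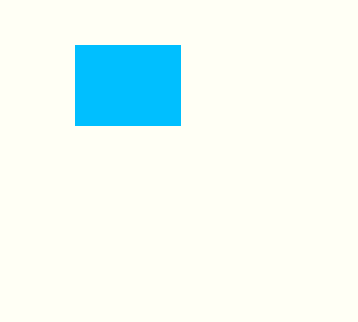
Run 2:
p = 75; q = 45; s = 180; t = 125; col = 'deepskyblue'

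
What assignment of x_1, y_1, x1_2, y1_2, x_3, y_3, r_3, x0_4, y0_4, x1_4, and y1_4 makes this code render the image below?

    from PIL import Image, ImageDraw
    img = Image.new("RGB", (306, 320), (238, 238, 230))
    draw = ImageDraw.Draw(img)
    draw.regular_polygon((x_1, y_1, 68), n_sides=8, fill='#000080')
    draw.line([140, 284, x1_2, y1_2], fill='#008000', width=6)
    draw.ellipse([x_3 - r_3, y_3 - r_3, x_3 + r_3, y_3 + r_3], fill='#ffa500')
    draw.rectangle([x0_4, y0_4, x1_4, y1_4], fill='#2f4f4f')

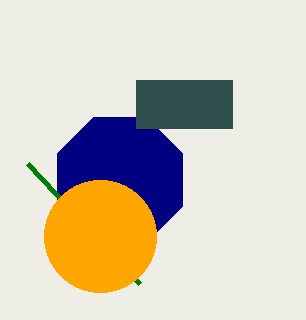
x_1 = 120, y_1 = 180, x1_2 = 28, y1_2 = 164, x_3 = 100, y_3 = 236, r_3 = 56, x0_4 = 136, y0_4 = 80, x1_4 = 232, y1_4 = 128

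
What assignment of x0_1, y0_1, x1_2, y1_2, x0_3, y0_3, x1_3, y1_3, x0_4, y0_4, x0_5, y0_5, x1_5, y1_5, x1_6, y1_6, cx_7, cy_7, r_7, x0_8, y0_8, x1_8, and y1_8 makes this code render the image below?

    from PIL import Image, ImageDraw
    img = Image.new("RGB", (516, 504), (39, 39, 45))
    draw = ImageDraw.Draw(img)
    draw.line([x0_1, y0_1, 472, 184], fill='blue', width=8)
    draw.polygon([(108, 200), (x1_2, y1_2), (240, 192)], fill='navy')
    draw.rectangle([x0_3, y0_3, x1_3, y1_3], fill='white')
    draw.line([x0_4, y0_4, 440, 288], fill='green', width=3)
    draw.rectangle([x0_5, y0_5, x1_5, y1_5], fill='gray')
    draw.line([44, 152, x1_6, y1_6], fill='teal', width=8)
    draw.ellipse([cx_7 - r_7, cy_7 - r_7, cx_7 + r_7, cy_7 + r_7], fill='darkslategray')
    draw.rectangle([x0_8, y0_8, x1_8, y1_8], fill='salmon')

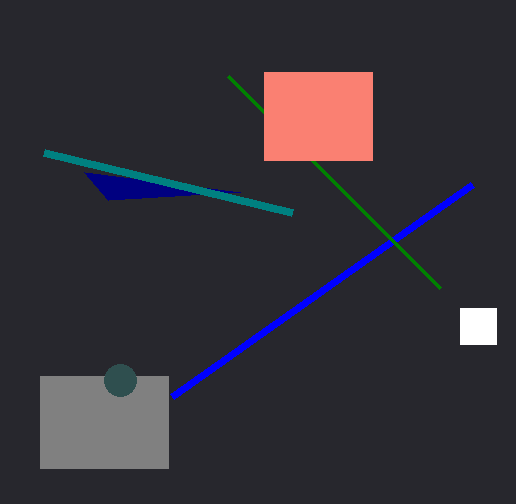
x0_1 = 172, y0_1 = 396, x1_2 = 84, y1_2 = 172, x0_3 = 460, y0_3 = 308, x1_3 = 496, y1_3 = 344, x0_4 = 228, y0_4 = 76, x0_5 = 40, y0_5 = 376, x1_5 = 168, y1_5 = 468, x1_6 = 292, y1_6 = 212, cx_7 = 120, cy_7 = 380, r_7 = 16, x0_8 = 264, y0_8 = 72, x1_8 = 372, y1_8 = 160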